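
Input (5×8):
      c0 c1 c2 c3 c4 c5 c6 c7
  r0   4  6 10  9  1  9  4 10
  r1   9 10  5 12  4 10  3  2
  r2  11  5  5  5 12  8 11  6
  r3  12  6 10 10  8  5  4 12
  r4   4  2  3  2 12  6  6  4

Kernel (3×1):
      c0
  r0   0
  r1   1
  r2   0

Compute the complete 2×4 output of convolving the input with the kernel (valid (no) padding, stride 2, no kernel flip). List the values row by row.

Output[0,0]: The receptive field on the input at this output position is [4 / 9 / 11]. Elementwise product with the kernel and sum: 9·1.

9 5 4 3
12 10 8 4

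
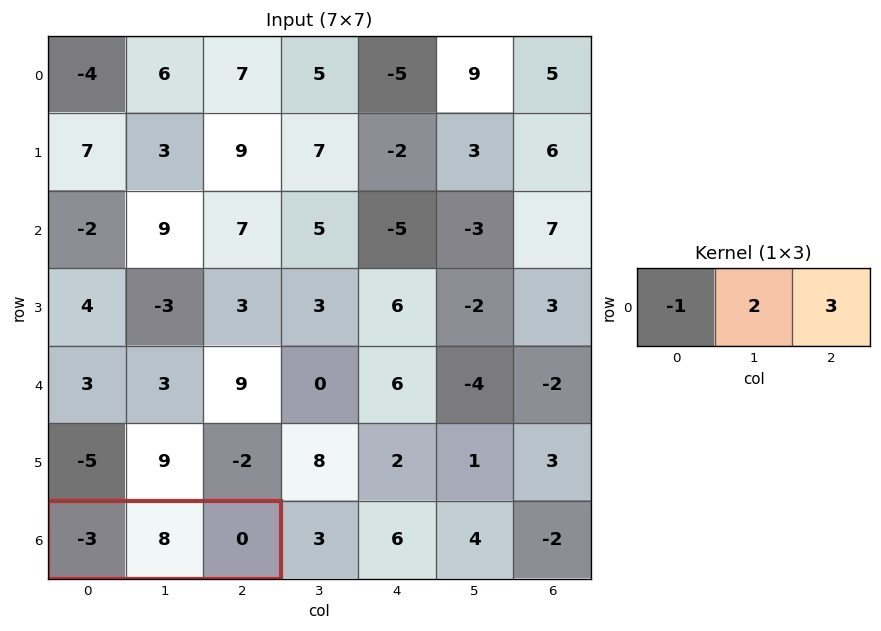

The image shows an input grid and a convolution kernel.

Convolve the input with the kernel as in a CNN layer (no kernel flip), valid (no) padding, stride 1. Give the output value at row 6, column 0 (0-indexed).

The receptive field on the input at this output position is [-3 8 0]. Elementwise product with the kernel and sum: -3·-1 + 8·2 + 0·3.

19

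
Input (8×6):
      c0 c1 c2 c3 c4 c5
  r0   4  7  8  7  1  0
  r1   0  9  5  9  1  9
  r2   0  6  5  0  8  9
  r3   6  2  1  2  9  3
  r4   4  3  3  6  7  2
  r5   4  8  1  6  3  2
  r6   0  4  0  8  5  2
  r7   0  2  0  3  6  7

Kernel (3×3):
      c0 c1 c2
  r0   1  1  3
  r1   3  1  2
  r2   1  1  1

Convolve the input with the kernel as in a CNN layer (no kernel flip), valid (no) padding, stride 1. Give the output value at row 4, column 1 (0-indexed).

The receptive field on the input at this output position is [3 3 6 / 8 1 6 / 4 0 8]. Elementwise product with the kernel and sum: 3·1 + 3·1 + 6·3 + 8·3 + 1·1 + 6·2 + 4·1 + 0·1 + 8·1.

73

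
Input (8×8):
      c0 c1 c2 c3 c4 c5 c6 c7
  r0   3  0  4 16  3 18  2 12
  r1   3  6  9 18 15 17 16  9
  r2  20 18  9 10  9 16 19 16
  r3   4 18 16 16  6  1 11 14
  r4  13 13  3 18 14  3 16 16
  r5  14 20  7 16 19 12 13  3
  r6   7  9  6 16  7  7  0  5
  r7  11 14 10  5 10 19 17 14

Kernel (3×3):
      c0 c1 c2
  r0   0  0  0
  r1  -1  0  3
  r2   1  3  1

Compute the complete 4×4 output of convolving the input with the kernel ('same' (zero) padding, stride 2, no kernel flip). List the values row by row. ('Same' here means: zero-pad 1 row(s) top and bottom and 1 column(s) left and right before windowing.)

Output[0,0]: The receptive field on the zero-padded input at this output position is [0 0 0 / 0 3 0 / 0 3 6]. Elementwise product with the kernel and sum: 0·-1 + 0·3 + 0·1 + 3·3 + 6·1.
Output[0,1]: The receptive field on the zero-padded input at this output position is [0 0 0 / 0 4 16 / 6 9 18]. Elementwise product with the kernel and sum: 0·-1 + 16·3 + 6·1 + 9·3 + 18·1.

15 99 118 92
84 94 73 80
101 98 76 99
74 88 59 92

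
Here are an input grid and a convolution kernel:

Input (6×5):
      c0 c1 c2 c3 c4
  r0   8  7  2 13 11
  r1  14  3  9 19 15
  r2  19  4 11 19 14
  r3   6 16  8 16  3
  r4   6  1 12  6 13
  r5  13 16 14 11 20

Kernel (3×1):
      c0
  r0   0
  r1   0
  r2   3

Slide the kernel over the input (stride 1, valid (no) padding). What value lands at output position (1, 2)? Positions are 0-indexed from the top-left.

The receptive field on the input at this output position is [9 / 11 / 8]. Elementwise product with the kernel and sum: 8·3.

24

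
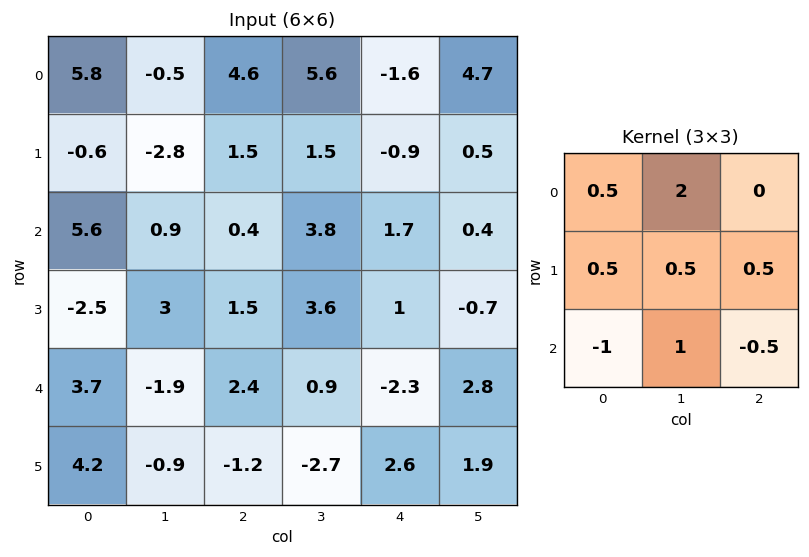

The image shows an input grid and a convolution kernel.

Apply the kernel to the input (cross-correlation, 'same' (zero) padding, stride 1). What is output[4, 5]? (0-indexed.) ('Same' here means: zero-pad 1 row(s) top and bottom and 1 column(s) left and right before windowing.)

-1.35

The receptive field on the zero-padded input at this output position is [1 -0.7 0 / -2.3 2.8 0 / 2.6 1.9 0]. Elementwise product with the kernel and sum: 1·0.5 + -0.7·2 + -2.3·0.5 + 2.8·0.5 + 0·0.5 + 2.6·-1 + 1.9·1 + 0·-0.5.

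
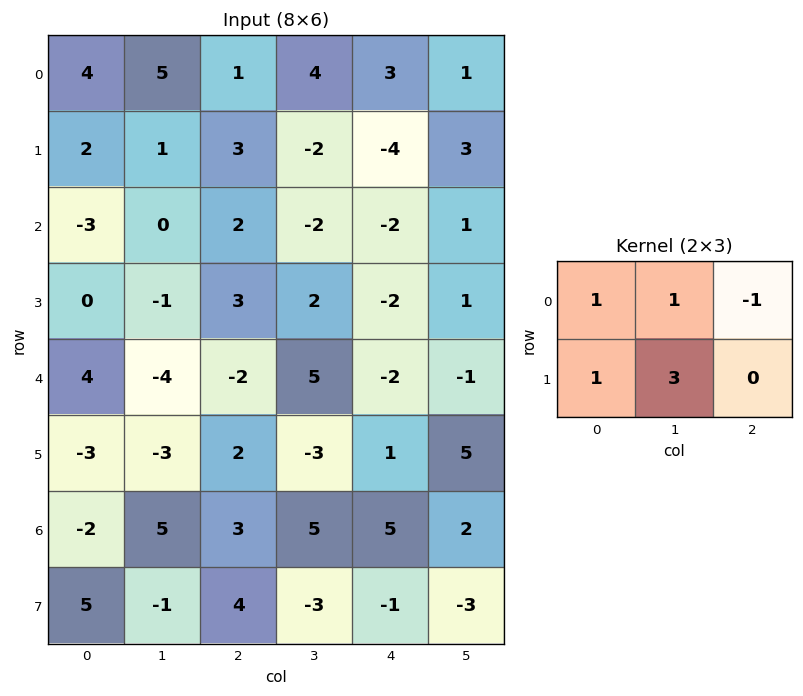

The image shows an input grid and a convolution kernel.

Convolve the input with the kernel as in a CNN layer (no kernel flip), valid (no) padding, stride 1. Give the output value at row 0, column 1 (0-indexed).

The receptive field on the input at this output position is [5 1 4 / 1 3 -2]. Elementwise product with the kernel and sum: 5·1 + 1·1 + 4·-1 + 1·1 + 3·3.

12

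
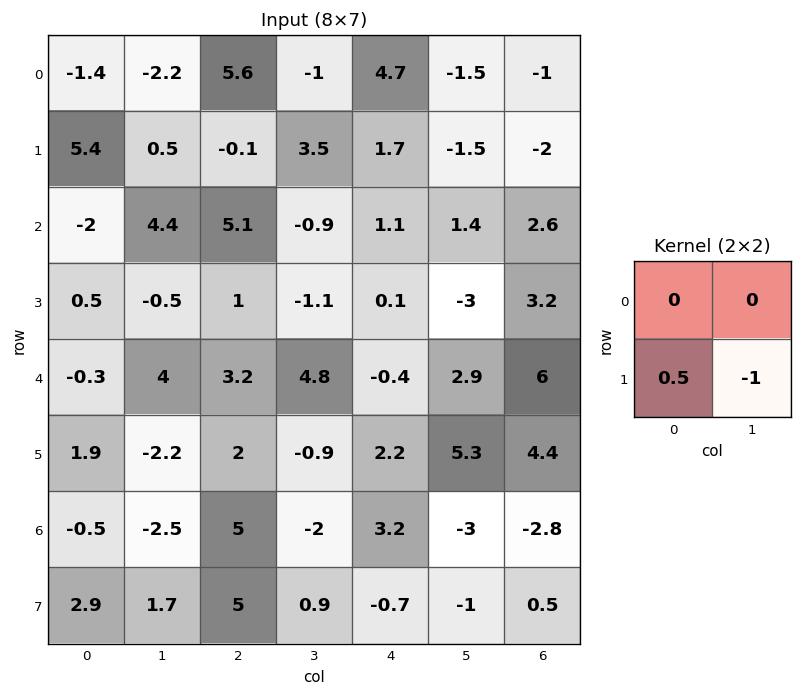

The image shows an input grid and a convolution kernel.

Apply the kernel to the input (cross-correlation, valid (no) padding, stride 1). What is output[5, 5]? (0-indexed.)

The receptive field on the input at this output position is [5.3 4.4 / -3 -2.8]. Elementwise product with the kernel and sum: -3·0.5 + -2.8·-1.

1.3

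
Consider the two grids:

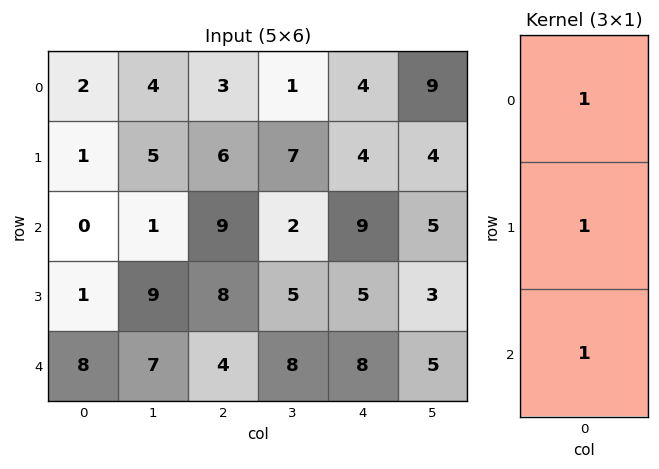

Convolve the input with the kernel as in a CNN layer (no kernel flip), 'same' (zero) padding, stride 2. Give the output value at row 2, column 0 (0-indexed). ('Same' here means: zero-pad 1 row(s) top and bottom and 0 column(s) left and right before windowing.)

The receptive field on the zero-padded input at this output position is [1 / 8 / 0]. Elementwise product with the kernel and sum: 1·1 + 8·1 + 0·1.

9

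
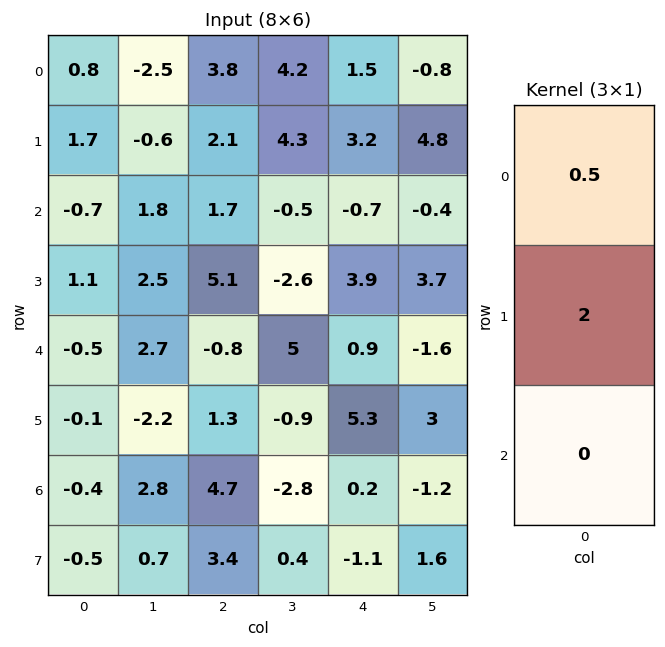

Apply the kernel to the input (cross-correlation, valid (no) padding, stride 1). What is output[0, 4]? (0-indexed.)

The receptive field on the input at this output position is [1.5 / 3.2 / -0.7]. Elementwise product with the kernel and sum: 1.5·0.5 + 3.2·2.

7.15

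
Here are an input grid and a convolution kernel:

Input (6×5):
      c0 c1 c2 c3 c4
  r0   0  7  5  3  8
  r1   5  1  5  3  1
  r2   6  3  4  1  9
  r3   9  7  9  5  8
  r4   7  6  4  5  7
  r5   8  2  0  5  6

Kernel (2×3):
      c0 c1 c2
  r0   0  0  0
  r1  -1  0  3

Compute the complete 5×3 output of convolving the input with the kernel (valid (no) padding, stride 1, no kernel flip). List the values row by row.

Output[0,0]: The receptive field on the input at this output position is [0 7 5 / 5 1 5]. Elementwise product with the kernel and sum: 5·-1 + 5·3.
Output[0,1]: The receptive field on the input at this output position is [7 5 3 / 1 5 3]. Elementwise product with the kernel and sum: 1·-1 + 3·3.

10 8 -2
6 0 23
18 8 15
5 9 17
-8 13 18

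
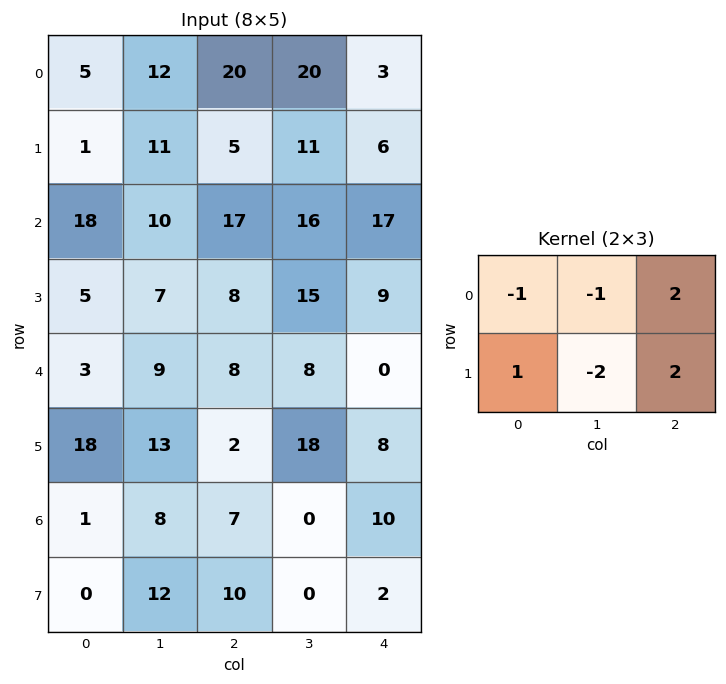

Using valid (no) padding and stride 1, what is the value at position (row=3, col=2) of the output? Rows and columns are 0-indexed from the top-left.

The receptive field on the input at this output position is [8 15 9 / 8 8 0]. Elementwise product with the kernel and sum: 8·-1 + 15·-1 + 9·2 + 8·1 + 8·-2 + 0·2.

-13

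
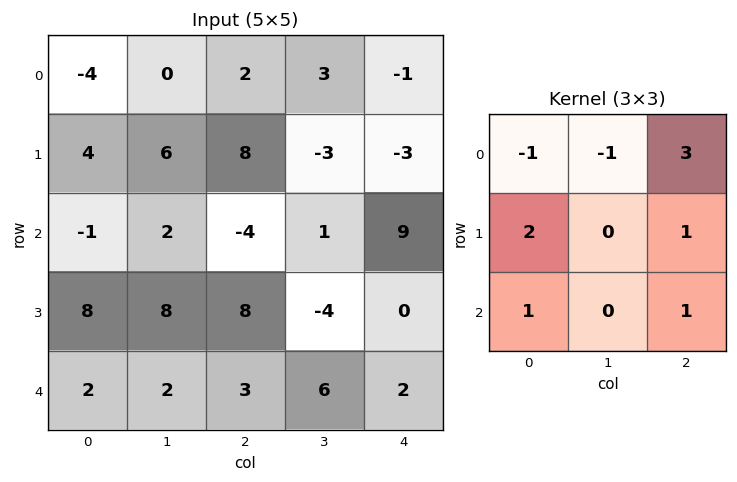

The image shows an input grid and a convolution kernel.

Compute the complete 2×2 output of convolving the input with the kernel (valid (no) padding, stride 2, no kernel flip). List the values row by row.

21 10
16 51

Output[0,0]: The receptive field on the input at this output position is [-4 0 2 / 4 6 8 / -1 2 -4]. Elementwise product with the kernel and sum: -4·-1 + 0·-1 + 2·3 + 4·2 + 8·1 + -1·1 + -4·1.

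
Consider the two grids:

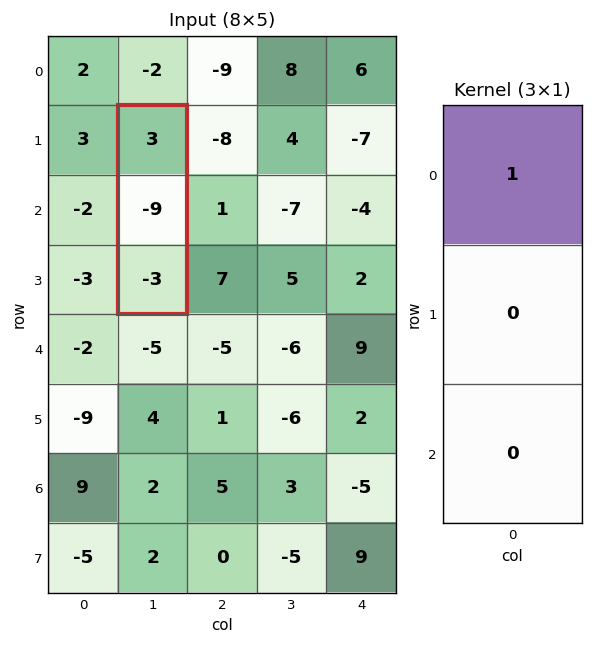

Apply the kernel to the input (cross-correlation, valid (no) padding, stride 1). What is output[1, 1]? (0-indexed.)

The receptive field on the input at this output position is [3 / -9 / -3]. Elementwise product with the kernel and sum: 3·1.

3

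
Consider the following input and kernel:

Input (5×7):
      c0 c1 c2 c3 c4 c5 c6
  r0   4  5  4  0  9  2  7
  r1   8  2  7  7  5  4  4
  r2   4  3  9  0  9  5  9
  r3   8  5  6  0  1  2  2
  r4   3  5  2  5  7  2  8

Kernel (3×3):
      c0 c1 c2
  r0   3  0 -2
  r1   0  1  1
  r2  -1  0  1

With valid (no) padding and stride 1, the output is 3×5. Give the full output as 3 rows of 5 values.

18 26 6 10 21
20 -4 15 29 22
4 15 15 -10 14

Output[0,0]: The receptive field on the input at this output position is [4 5 4 / 8 2 7 / 4 3 9]. Elementwise product with the kernel and sum: 4·3 + 4·-2 + 2·1 + 7·1 + 4·-1 + 9·1.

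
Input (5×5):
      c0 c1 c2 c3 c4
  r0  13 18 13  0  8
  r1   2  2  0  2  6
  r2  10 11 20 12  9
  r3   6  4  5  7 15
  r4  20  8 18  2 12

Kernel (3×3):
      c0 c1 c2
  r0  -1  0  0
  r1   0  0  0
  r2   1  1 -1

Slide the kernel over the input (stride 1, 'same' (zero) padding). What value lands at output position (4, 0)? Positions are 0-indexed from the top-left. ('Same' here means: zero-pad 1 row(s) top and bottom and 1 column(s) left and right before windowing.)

The receptive field on the zero-padded input at this output position is [0 6 4 / 0 20 8 / 0 0 0]. Elementwise product with the kernel and sum: 0·-1 + 0·1 + 0·1 + 0·-1.

0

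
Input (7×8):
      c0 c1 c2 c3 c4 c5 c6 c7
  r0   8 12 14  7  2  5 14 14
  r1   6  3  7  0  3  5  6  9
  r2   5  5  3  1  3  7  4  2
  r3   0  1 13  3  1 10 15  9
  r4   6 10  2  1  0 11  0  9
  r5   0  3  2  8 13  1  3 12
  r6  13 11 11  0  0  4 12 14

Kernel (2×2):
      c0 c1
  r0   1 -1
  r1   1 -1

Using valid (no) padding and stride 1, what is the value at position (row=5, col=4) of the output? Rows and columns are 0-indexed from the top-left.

The receptive field on the input at this output position is [13 1 / 0 4]. Elementwise product with the kernel and sum: 13·1 + 1·-1 + 0·1 + 4·-1.

8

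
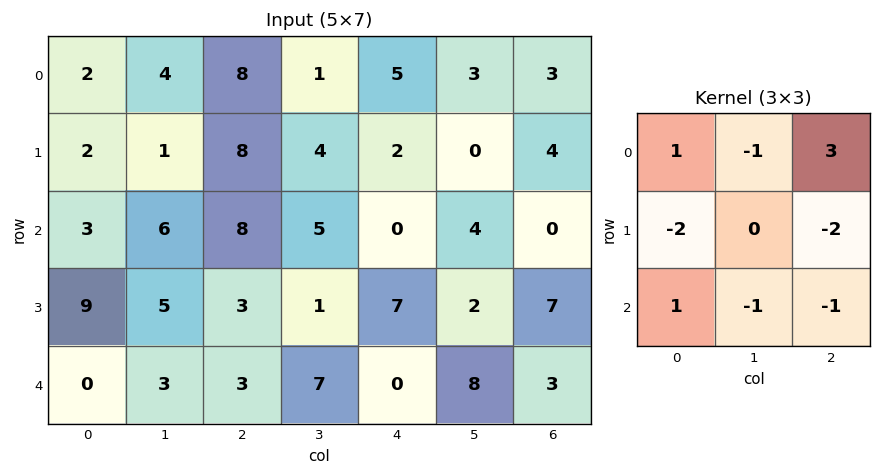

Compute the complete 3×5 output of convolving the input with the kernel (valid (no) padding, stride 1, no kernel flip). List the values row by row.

Output[0,0]: The receptive field on the input at this output position is [2 4 8 / 2 1 8 / 3 6 8]. Elementwise product with the kernel and sum: 2·1 + 4·-1 + 8·3 + 2·-2 + 8·-2 + 3·1 + 6·-1 + 8·-1.

-9 -18 5 -2 -5
4 -16 -11 -24 12
-9 -6 -21 10 -43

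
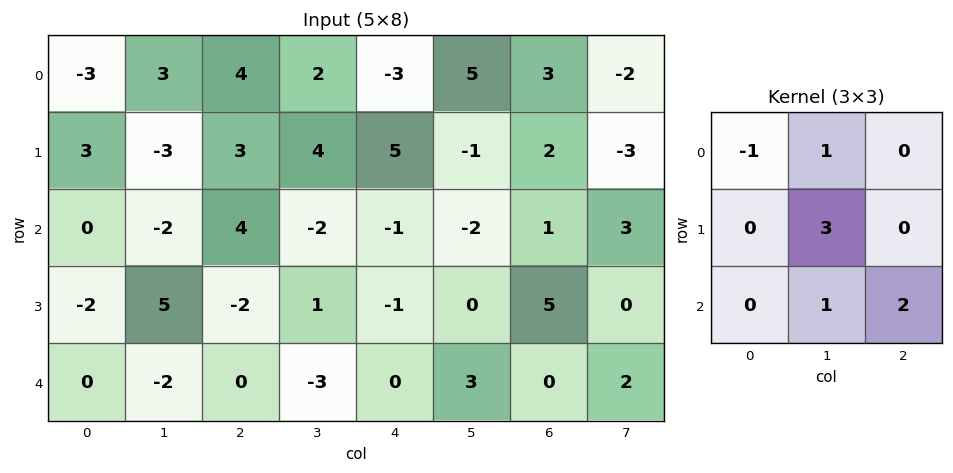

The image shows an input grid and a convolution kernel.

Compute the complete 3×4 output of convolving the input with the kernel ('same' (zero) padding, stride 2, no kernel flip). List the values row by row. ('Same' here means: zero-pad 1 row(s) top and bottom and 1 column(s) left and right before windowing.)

Output[0,0]: The receptive field on the zero-padded input at this output position is [0 0 0 / 0 -3 3 / 0 3 -3]. Elementwise product with the kernel and sum: 0·-1 + 0·1 + -3·3 + 3·1 + -3·2.
Output[0,1]: The receptive field on the zero-padded input at this output position is [0 0 0 / 3 4 2 / -3 3 4]. Elementwise product with the kernel and sum: 0·-1 + 0·1 + 4·3 + 3·1 + 4·2.

-12 23 -6 5
11 18 -3 11
-2 -7 -2 5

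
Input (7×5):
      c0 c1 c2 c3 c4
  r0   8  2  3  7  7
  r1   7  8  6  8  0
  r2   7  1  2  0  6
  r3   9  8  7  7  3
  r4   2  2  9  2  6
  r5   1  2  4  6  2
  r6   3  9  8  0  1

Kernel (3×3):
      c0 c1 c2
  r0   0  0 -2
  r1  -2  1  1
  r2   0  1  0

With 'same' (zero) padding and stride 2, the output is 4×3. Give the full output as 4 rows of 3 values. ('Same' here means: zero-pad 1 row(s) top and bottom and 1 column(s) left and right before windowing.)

Output[0,0]: The receptive field on the zero-padded input at this output position is [0 0 0 / 0 8 2 / 0 7 8]. Elementwise product with the kernel and sum: 0·-2 + 0·-2 + 8·1 + 2·1 + 7·1.

17 12 -7
1 -9 9
-11 -3 4
8 -22 1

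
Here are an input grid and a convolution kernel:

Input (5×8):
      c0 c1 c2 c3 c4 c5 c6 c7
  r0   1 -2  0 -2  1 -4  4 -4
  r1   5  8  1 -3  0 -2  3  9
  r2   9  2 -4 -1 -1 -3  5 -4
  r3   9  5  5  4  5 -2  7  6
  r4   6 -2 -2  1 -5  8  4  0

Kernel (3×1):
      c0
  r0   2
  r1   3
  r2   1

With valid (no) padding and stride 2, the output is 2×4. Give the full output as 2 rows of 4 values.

Output[0,0]: The receptive field on the input at this output position is [1 / 5 / 9]. Elementwise product with the kernel and sum: 1·2 + 5·3 + 9·1.

26 -1 1 22
51 5 8 35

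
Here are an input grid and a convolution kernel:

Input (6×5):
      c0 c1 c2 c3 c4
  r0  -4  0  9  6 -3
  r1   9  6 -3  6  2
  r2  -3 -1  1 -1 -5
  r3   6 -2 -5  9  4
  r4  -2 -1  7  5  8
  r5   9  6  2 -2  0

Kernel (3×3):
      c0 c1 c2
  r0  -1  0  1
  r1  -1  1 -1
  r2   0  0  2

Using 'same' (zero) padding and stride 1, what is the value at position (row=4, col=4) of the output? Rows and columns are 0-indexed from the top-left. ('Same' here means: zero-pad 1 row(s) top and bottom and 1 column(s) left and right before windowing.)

The receptive field on the zero-padded input at this output position is [9 4 0 / 5 8 0 / -2 0 0]. Elementwise product with the kernel and sum: 9·-1 + 0·1 + 5·-1 + 8·1 + 0·-1 + 0·2.

-6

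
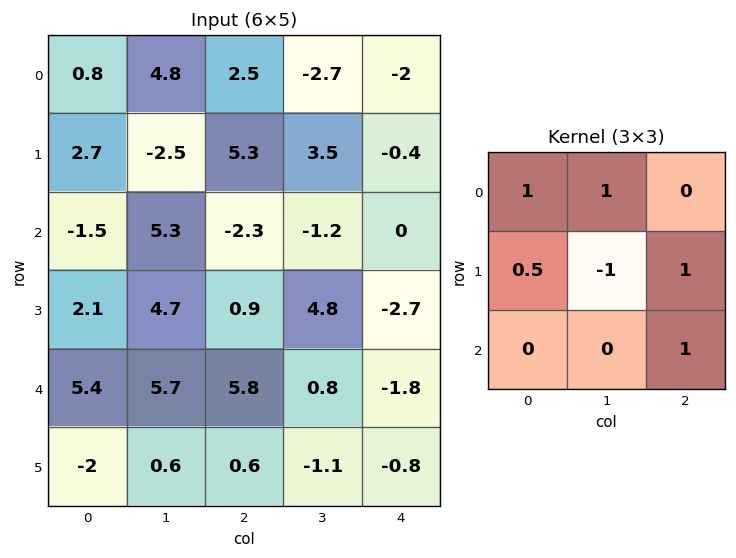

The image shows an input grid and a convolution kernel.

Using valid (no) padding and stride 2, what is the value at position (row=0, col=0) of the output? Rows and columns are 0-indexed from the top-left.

12.45

The receptive field on the input at this output position is [0.8 4.8 2.5 / 2.7 -2.5 5.3 / -1.5 5.3 -2.3]. Elementwise product with the kernel and sum: 0.8·1 + 4.8·1 + 2.7·0.5 + -2.5·-1 + 5.3·1 + -2.3·1.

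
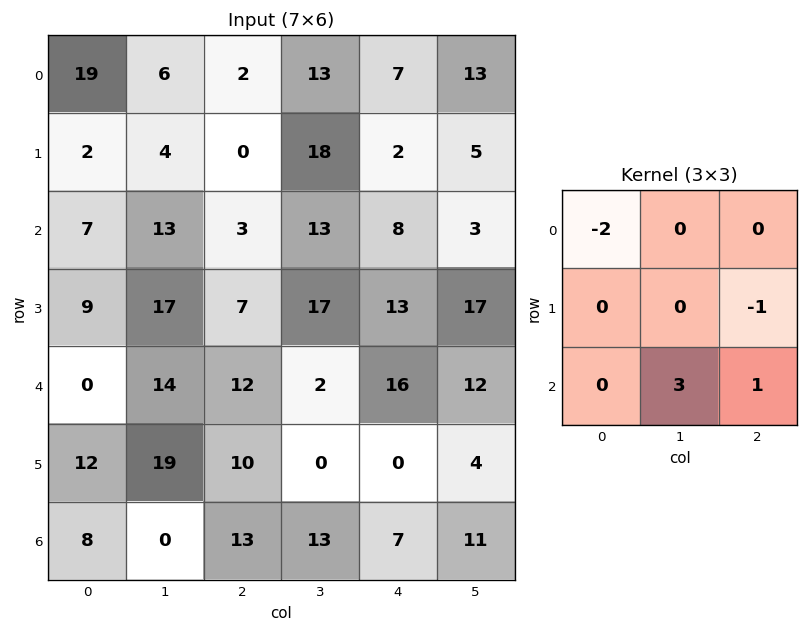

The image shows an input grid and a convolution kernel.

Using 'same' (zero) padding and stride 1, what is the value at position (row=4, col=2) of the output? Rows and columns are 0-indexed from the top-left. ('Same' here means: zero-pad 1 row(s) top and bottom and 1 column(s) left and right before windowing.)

-6

The receptive field on the zero-padded input at this output position is [17 7 17 / 14 12 2 / 19 10 0]. Elementwise product with the kernel and sum: 17·-2 + 2·-1 + 10·3 + 0·1.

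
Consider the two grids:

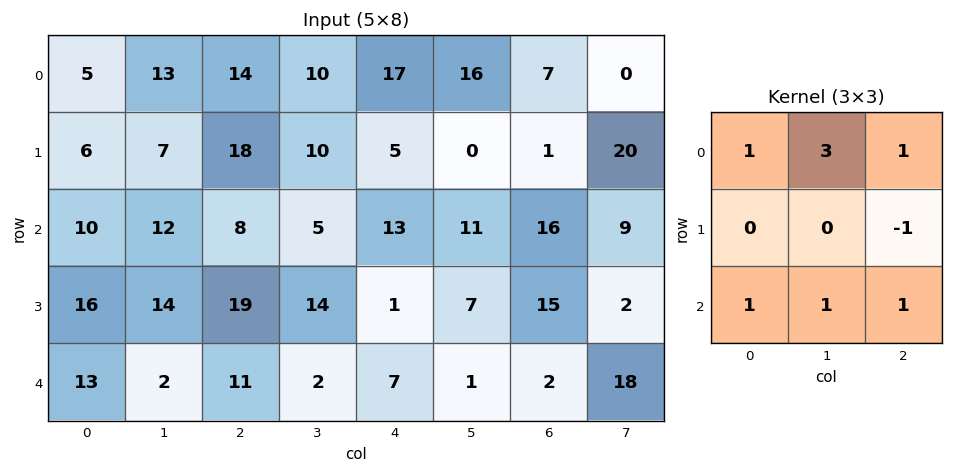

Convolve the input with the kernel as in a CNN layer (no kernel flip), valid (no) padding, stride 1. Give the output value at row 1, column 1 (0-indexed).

113

The receptive field on the input at this output position is [7 18 10 / 12 8 5 / 14 19 14]. Elementwise product with the kernel and sum: 7·1 + 18·3 + 10·1 + 5·-1 + 14·1 + 19·1 + 14·1.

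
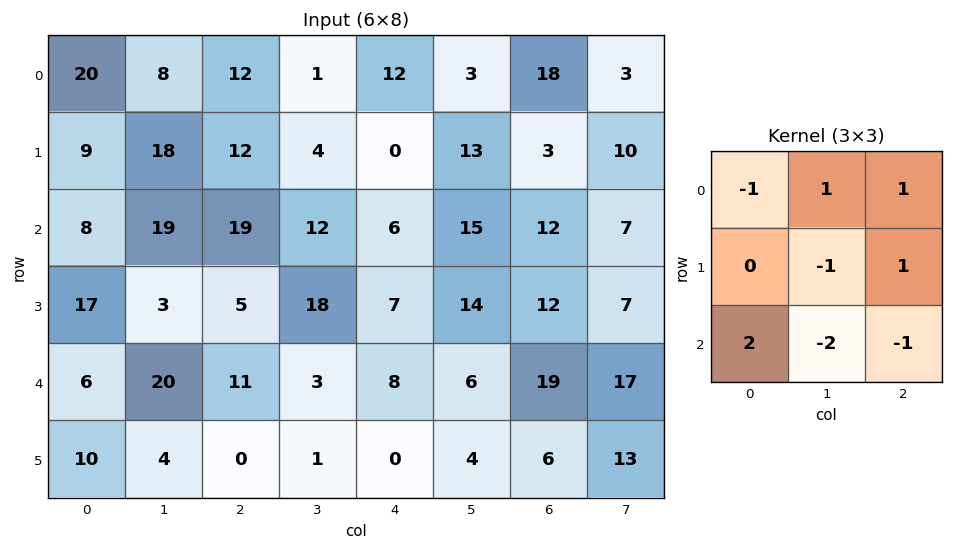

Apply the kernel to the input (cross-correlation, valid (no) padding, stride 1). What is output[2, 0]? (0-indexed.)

The receptive field on the input at this output position is [8 19 19 / 17 3 5 / 6 20 11]. Elementwise product with the kernel and sum: 8·-1 + 19·1 + 19·1 + 3·-1 + 5·1 + 6·2 + 20·-2 + 11·-1.

-7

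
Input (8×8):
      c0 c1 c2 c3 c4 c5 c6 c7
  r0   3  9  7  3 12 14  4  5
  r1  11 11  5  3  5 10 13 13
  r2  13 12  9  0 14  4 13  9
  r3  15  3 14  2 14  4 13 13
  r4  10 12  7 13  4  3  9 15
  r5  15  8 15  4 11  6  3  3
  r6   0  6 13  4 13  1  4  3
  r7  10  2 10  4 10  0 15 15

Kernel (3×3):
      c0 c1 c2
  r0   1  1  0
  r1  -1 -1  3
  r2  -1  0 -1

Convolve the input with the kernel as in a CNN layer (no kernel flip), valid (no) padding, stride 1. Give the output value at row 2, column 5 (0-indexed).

21

The receptive field on the input at this output position is [4 13 9 / 4 13 13 / 3 9 15]. Elementwise product with the kernel and sum: 4·1 + 13·1 + 4·-1 + 13·-1 + 13·3 + 3·-1 + 15·-1.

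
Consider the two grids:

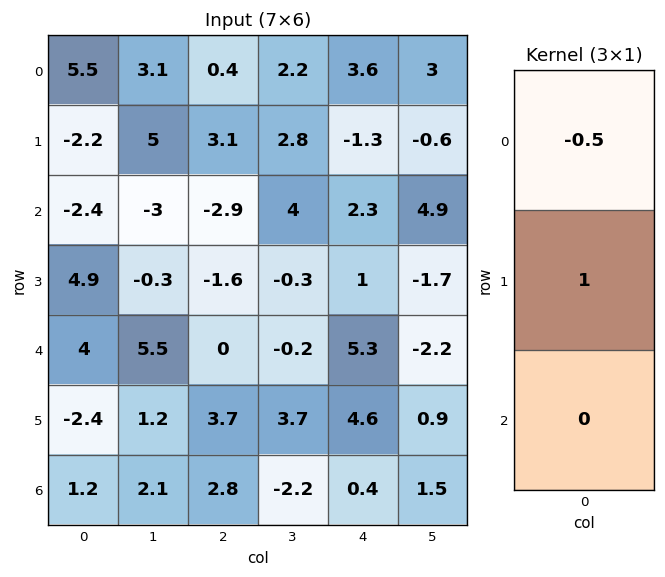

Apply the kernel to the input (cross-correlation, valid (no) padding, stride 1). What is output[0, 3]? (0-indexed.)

The receptive field on the input at this output position is [2.2 / 2.8 / 4]. Elementwise product with the kernel and sum: 2.2·-0.5 + 2.8·1.

1.7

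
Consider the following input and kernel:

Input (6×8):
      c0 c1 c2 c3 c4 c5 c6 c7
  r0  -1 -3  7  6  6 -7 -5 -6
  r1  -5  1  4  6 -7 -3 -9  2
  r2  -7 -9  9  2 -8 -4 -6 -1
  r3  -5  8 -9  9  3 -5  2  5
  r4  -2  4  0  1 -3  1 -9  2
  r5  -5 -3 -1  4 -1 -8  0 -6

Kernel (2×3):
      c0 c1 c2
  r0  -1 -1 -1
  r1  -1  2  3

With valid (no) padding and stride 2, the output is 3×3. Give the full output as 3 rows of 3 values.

16 -32 -20
1 33 11
-6 8 -4

Output[0,0]: The receptive field on the input at this output position is [-1 -3 7 / -5 1 4]. Elementwise product with the kernel and sum: -1·-1 + -3·-1 + 7·-1 + -5·-1 + 1·2 + 4·3.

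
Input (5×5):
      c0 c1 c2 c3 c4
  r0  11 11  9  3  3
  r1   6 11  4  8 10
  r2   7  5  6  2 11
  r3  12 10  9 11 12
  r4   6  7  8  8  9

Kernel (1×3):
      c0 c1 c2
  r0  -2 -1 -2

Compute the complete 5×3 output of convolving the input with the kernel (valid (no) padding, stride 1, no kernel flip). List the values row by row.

-51 -37 -27
-31 -42 -36
-31 -20 -36
-52 -51 -53
-35 -38 -42

Output[0,0]: The receptive field on the input at this output position is [11 11 9]. Elementwise product with the kernel and sum: 11·-2 + 11·-1 + 9·-2.
Output[0,1]: The receptive field on the input at this output position is [11 9 3]. Elementwise product with the kernel and sum: 11·-2 + 9·-1 + 3·-2.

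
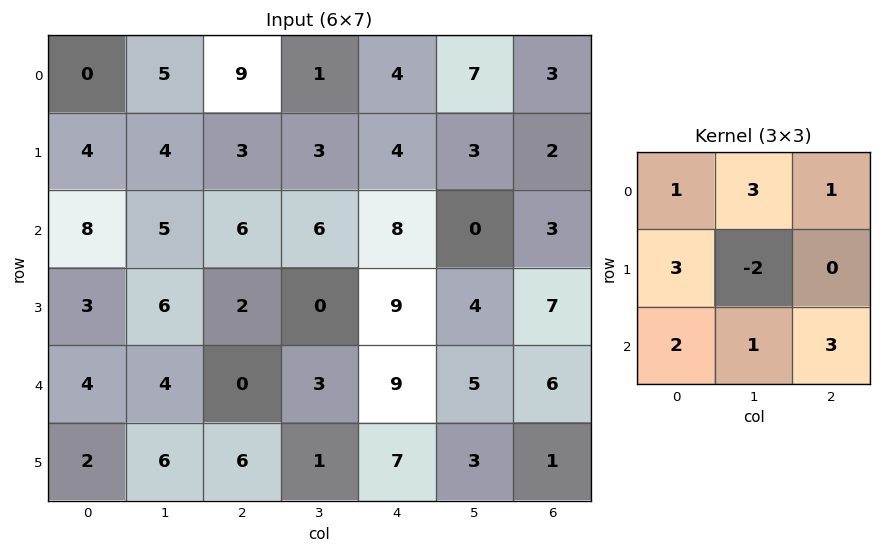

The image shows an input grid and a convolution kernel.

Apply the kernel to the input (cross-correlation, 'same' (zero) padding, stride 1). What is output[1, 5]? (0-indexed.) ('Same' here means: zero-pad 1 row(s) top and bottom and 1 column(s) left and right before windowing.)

The receptive field on the zero-padded input at this output position is [4 7 3 / 4 3 2 / 8 0 3]. Elementwise product with the kernel and sum: 4·1 + 7·3 + 3·1 + 4·3 + 3·-2 + 8·2 + 0·1 + 3·3.

59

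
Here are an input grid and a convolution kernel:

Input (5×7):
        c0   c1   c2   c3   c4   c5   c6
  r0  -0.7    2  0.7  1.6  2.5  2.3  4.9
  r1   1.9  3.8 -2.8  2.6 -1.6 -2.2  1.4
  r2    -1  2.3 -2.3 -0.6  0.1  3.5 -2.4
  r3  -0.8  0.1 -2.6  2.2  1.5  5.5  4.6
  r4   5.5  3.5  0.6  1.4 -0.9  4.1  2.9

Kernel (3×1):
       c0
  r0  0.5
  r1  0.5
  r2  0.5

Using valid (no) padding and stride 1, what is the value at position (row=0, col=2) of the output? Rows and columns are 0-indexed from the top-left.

-2.2

The receptive field on the input at this output position is [0.7 / -2.8 / -2.3]. Elementwise product with the kernel and sum: 0.7·0.5 + -2.8·0.5 + -2.3·0.5.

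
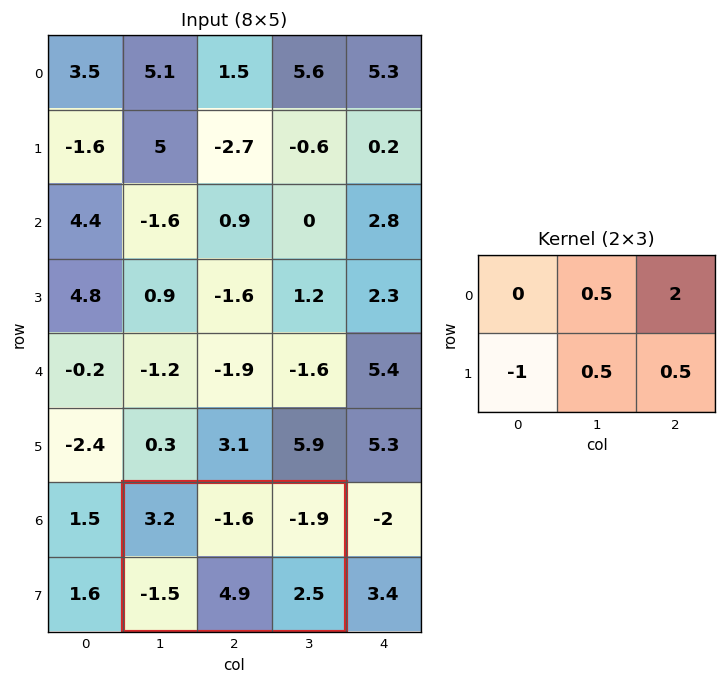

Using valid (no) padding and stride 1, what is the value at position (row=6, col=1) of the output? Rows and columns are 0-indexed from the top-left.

The receptive field on the input at this output position is [3.2 -1.6 -1.9 / -1.5 4.9 2.5]. Elementwise product with the kernel and sum: -1.6·0.5 + -1.9·2 + -1.5·-1 + 4.9·0.5 + 2.5·0.5.

0.6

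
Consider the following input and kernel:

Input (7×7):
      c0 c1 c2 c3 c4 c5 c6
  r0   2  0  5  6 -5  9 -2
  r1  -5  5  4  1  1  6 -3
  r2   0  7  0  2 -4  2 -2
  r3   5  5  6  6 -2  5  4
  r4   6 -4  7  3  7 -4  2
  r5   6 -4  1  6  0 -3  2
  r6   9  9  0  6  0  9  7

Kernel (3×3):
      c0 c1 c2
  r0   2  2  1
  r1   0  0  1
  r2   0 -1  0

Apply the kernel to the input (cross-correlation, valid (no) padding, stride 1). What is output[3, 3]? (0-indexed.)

9

The receptive field on the input at this output position is [6 -2 5 / 3 7 -4 / 6 0 -3]. Elementwise product with the kernel and sum: 6·2 + -2·2 + 5·1 + -4·1 + 0·-1.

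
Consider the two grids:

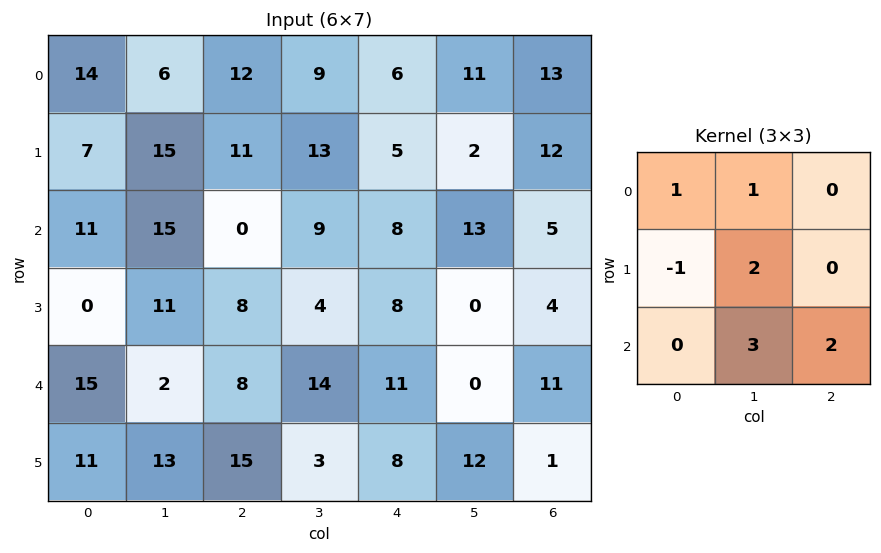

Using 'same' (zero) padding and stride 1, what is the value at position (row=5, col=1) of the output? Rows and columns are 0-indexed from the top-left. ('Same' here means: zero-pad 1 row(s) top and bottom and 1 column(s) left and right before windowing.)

The receptive field on the zero-padded input at this output position is [15 2 8 / 11 13 15 / 0 0 0]. Elementwise product with the kernel and sum: 15·1 + 2·1 + 11·-1 + 13·2 + 0·3 + 0·2.

32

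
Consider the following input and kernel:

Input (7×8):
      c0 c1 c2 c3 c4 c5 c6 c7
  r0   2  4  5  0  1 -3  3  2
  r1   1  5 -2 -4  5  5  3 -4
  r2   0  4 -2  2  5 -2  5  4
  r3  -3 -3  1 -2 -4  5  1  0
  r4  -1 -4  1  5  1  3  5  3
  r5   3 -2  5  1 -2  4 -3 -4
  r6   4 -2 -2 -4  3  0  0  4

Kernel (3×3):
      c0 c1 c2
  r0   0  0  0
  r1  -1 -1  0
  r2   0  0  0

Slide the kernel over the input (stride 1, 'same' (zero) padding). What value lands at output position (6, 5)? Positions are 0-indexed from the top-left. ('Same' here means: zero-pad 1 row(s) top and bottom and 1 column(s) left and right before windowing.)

-3

The receptive field on the zero-padded input at this output position is [-2 4 -3 / 3 0 0 / 0 0 0]. Elementwise product with the kernel and sum: 3·-1 + 0·-1.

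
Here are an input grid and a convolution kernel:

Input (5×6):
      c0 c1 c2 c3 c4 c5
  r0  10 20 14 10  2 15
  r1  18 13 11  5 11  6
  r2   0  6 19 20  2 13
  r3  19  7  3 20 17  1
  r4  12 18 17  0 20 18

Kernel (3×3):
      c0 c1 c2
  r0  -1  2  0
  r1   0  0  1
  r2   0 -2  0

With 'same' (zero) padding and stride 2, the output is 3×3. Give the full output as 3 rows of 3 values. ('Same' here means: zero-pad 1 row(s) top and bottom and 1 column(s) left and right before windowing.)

-16 -12 -7
4 23 -4
56 -1 32

Output[0,0]: The receptive field on the zero-padded input at this output position is [0 0 0 / 0 10 20 / 0 18 13]. Elementwise product with the kernel and sum: 0·-1 + 0·2 + 20·1 + 18·-2.
Output[0,1]: The receptive field on the zero-padded input at this output position is [0 0 0 / 20 14 10 / 13 11 5]. Elementwise product with the kernel and sum: 0·-1 + 0·2 + 10·1 + 11·-2.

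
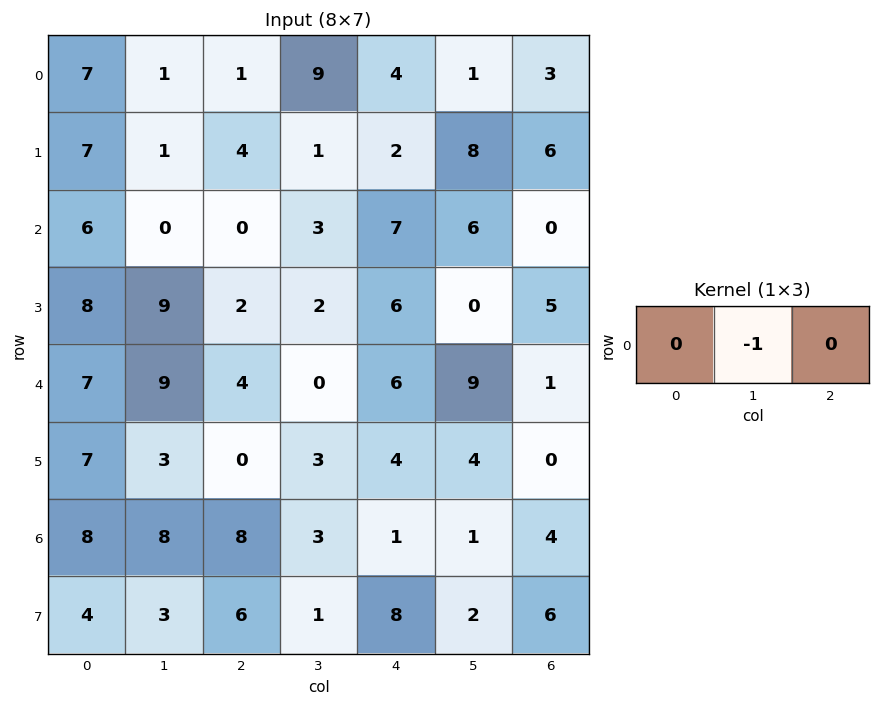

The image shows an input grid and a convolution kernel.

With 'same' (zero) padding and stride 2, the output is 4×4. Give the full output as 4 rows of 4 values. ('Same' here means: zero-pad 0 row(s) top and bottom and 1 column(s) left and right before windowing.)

-7 -1 -4 -3
-6 0 -7 0
-7 -4 -6 -1
-8 -8 -1 -4

Output[0,0]: The receptive field on the zero-padded input at this output position is [0 7 1]. Elementwise product with the kernel and sum: 7·-1.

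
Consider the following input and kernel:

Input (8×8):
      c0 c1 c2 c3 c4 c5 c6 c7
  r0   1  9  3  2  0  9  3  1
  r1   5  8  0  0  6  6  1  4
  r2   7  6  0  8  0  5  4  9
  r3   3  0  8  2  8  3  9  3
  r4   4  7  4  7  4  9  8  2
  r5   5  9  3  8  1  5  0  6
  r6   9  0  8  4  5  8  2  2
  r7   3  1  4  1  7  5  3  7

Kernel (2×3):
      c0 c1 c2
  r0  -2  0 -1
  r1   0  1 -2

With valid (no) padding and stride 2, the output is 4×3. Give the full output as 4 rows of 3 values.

3 -18 1
-30 -14 -19
-9 -6 -11
-33 -34 -13

Output[0,0]: The receptive field on the input at this output position is [1 9 3 / 5 8 0]. Elementwise product with the kernel and sum: 1·-2 + 3·-1 + 8·1 + 0·-2.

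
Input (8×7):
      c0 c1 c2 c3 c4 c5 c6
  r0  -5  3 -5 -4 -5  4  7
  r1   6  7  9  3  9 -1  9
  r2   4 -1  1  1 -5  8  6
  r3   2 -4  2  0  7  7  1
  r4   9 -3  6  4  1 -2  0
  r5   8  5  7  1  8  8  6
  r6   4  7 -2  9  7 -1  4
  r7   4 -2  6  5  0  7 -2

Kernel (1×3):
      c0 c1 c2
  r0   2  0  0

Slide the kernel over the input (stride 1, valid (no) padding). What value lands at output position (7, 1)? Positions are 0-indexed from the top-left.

-4

The receptive field on the input at this output position is [-2 6 5]. Elementwise product with the kernel and sum: -2·2.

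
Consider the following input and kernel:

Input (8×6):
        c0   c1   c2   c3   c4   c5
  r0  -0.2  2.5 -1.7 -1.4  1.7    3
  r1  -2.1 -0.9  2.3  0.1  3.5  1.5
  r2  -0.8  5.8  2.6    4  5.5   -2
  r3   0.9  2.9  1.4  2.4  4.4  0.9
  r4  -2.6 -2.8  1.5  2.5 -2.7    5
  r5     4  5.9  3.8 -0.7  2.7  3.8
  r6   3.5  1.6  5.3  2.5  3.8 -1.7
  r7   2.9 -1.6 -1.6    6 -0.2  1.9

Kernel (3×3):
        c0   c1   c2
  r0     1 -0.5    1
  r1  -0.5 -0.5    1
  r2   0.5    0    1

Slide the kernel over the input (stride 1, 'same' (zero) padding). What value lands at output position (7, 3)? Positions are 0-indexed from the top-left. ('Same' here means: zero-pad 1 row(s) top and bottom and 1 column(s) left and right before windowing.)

5.45

The receptive field on the zero-padded input at this output position is [5.3 2.5 3.8 / -1.6 6 -0.2 / 0 0 0]. Elementwise product with the kernel and sum: 5.3·1 + 2.5·-0.5 + 3.8·1 + -1.6·-0.5 + 6·-0.5 + -0.2·1 + 0·0.5 + 0·1.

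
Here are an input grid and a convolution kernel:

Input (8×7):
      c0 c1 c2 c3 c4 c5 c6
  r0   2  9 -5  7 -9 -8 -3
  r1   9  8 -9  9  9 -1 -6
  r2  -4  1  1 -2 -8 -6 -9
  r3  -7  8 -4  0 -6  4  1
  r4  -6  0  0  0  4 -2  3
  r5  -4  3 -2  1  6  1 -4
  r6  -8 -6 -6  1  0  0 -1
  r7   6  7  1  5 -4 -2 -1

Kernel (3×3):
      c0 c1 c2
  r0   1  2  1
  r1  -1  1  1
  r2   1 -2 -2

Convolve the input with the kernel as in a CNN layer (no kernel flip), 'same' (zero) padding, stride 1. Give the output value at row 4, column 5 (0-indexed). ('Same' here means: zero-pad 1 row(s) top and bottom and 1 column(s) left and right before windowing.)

12

The receptive field on the zero-padded input at this output position is [-6 4 1 / 4 -2 3 / 6 1 -4]. Elementwise product with the kernel and sum: -6·1 + 4·2 + 1·1 + 4·-1 + -2·1 + 3·1 + 6·1 + 1·-2 + -4·-2.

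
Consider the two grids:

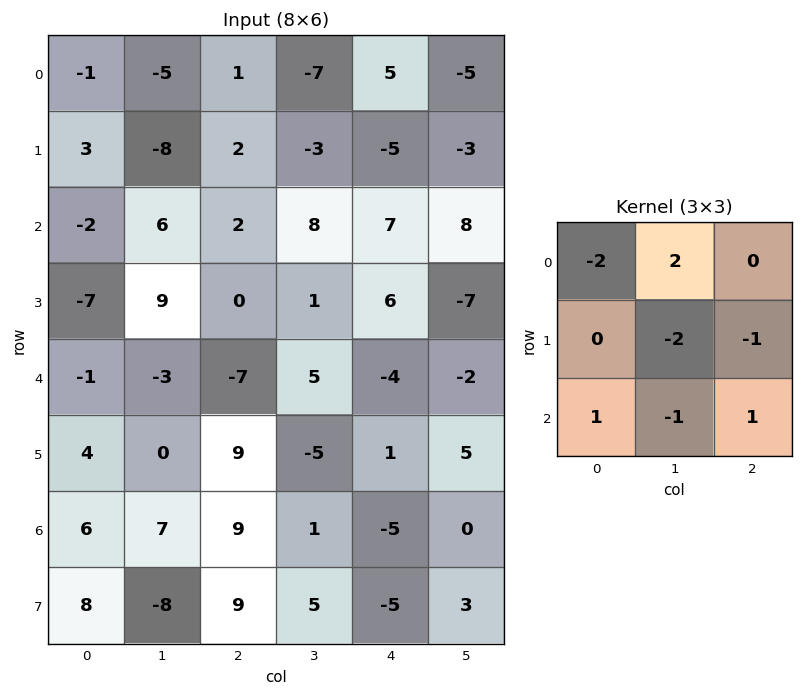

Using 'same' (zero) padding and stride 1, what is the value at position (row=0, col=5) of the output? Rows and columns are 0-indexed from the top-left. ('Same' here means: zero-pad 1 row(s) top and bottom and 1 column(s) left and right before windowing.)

The receptive field on the zero-padded input at this output position is [0 0 0 / 5 -5 0 / -5 -3 0]. Elementwise product with the kernel and sum: 0·-2 + 0·2 + -5·-2 + 0·-1 + -5·1 + -3·-1 + 0·1.

8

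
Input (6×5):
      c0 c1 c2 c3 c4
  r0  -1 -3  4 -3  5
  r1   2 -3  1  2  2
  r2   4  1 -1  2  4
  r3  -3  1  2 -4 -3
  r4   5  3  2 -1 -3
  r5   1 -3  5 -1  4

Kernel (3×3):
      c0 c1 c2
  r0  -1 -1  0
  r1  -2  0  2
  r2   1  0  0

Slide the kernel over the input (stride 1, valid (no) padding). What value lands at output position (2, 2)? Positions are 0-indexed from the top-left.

-9

The receptive field on the input at this output position is [-1 2 4 / 2 -4 -3 / 2 -1 -3]. Elementwise product with the kernel and sum: -1·-1 + 2·-1 + 2·-2 + -3·2 + 2·1.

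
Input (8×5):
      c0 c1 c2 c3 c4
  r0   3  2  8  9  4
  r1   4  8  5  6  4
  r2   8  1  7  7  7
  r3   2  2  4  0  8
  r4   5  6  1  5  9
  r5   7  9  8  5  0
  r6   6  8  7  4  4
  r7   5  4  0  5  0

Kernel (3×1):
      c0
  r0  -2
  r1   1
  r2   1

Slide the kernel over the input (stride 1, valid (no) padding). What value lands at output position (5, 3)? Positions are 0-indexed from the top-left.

-1

The receptive field on the input at this output position is [5 / 4 / 5]. Elementwise product with the kernel and sum: 5·-2 + 4·1 + 5·1.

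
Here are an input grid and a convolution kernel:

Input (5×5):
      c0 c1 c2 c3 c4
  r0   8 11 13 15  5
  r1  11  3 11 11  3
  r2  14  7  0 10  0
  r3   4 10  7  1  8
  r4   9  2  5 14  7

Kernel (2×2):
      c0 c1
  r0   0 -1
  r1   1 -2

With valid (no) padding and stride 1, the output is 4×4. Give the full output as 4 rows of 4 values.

Output[0,0]: The receptive field on the input at this output position is [8 11 / 11 3]. Elementwise product with the kernel and sum: 11·-1 + 11·1 + 3·-2.
Output[0,1]: The receptive field on the input at this output position is [11 13 / 3 11]. Elementwise product with the kernel and sum: 13·-1 + 3·1 + 11·-2.

-6 -32 -26 0
-3 -4 -31 7
-23 -4 -5 -15
-5 -15 -24 -8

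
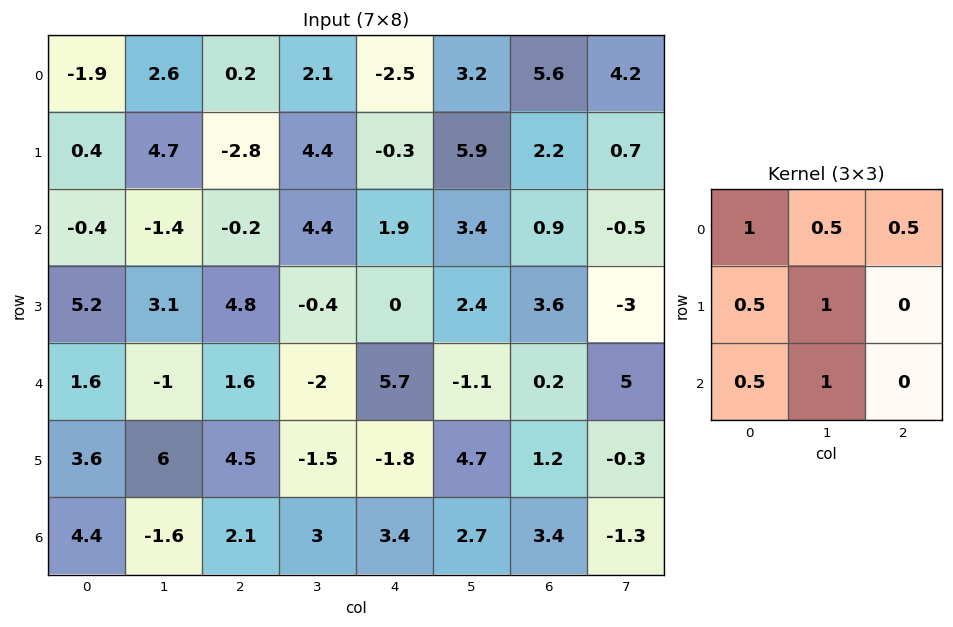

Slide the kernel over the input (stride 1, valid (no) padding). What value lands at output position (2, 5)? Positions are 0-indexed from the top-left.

The receptive field on the input at this output position is [3.4 0.9 -0.5 / 2.4 3.6 -3 / -1.1 0.2 5]. Elementwise product with the kernel and sum: 3.4·1 + 0.9·0.5 + -0.5·0.5 + 2.4·0.5 + 3.6·1 + -1.1·0.5 + 0.2·1.

8.05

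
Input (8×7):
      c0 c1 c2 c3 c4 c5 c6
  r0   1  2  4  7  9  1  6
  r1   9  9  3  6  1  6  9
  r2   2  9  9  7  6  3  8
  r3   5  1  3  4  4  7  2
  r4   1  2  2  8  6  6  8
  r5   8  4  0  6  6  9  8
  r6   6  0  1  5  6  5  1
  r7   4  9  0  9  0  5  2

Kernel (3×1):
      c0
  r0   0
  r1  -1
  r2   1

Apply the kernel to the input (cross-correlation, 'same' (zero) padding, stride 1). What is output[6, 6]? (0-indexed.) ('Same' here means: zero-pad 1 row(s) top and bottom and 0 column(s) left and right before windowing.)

1

The receptive field on the zero-padded input at this output position is [8 / 1 / 2]. Elementwise product with the kernel and sum: 1·-1 + 2·1.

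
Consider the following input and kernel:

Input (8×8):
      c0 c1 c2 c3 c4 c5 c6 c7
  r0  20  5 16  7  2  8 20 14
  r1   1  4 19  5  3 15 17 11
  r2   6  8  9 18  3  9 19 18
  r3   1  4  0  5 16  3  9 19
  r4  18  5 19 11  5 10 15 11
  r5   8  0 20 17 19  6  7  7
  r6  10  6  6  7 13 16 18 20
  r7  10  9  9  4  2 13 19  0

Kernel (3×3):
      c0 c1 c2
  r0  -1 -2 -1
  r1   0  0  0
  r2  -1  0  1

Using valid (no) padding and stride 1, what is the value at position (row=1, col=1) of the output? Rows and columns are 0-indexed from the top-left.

The receptive field on the input at this output position is [4 19 5 / 8 9 18 / 4 0 5]. Elementwise product with the kernel and sum: 4·-1 + 19·-2 + 5·-1 + 4·-1 + 5·1.

-46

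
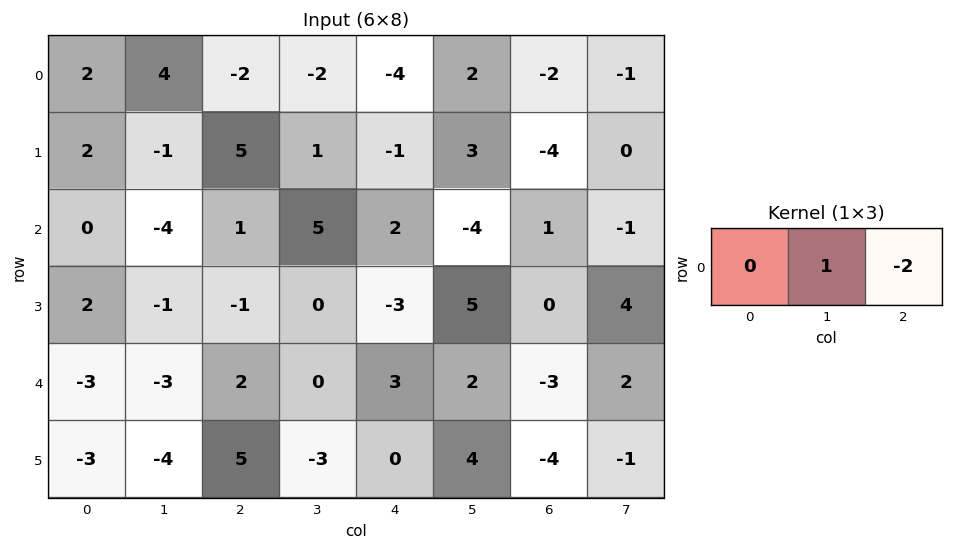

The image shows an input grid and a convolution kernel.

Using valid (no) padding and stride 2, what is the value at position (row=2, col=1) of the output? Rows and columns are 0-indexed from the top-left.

-6

The receptive field on the input at this output position is [2 0 3]. Elementwise product with the kernel and sum: 0·1 + 3·-2.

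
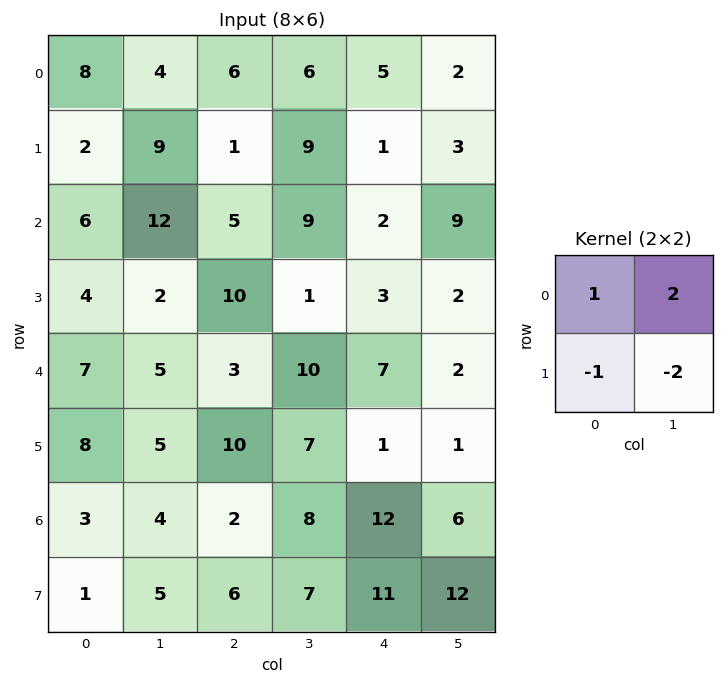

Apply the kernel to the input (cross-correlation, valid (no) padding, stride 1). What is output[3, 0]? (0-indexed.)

-9

The receptive field on the input at this output position is [4 2 / 7 5]. Elementwise product with the kernel and sum: 4·1 + 2·2 + 7·-1 + 5·-2.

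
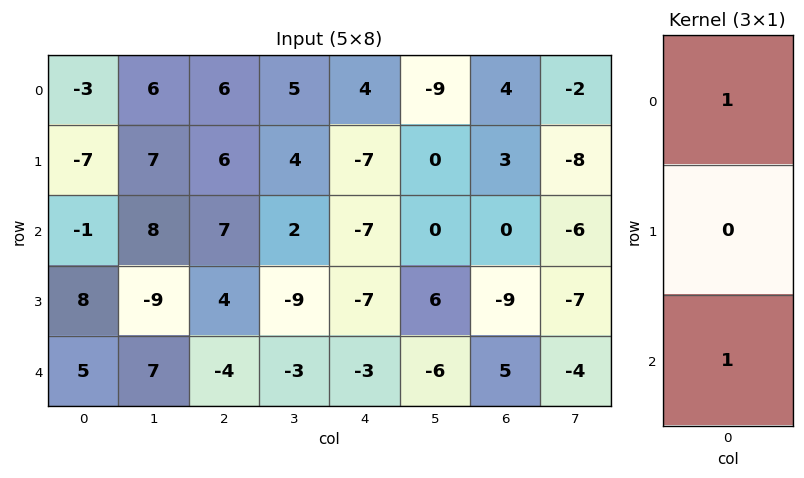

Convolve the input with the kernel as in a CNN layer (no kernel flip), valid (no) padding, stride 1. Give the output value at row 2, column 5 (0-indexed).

The receptive field on the input at this output position is [0 / 6 / -6]. Elementwise product with the kernel and sum: 0·1 + -6·1.

-6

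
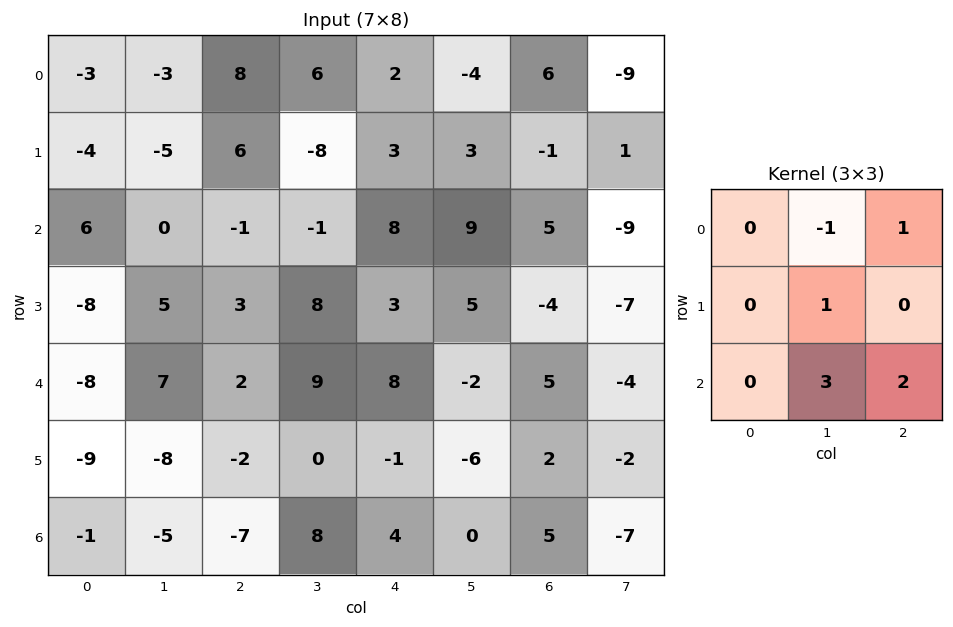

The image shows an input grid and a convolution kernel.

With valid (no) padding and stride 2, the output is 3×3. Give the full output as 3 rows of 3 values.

Output[0,0]: The receptive field on the input at this output position is [-3 -3 8 / -4 -5 6 / 6 0 -1]. Elementwise product with the kernel and sum: -3·-1 + 8·1 + -5·1 + 0·3 + -1·2.

4 1 50
29 60 5
-42 31 11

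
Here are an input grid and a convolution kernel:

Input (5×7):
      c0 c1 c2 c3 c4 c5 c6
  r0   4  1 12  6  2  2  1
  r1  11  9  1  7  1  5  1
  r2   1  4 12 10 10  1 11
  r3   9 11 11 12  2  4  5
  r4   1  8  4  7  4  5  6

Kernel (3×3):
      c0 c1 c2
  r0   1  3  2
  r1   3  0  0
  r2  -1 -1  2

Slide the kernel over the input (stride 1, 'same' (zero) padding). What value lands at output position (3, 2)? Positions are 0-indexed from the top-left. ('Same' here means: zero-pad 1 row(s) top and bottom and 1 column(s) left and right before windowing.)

95

The receptive field on the zero-padded input at this output position is [4 12 10 / 11 11 12 / 8 4 7]. Elementwise product with the kernel and sum: 4·1 + 12·3 + 10·2 + 11·3 + 8·-1 + 4·-1 + 7·2.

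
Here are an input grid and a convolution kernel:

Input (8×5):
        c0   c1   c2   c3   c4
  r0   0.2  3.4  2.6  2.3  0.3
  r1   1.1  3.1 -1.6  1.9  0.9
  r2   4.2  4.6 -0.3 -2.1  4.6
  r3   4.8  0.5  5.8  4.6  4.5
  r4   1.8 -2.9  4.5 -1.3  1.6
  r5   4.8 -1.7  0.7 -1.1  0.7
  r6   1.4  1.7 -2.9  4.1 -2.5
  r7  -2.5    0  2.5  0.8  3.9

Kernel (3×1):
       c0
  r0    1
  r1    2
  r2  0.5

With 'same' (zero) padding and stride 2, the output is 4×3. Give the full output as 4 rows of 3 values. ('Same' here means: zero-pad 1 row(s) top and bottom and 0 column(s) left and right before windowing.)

Output[0,0]: The receptive field on the zero-padded input at this output position is [0 / 0.2 / 1.1]. Elementwise product with the kernel and sum: 0·1 + 0.2·2 + 1.1·0.5.
Output[0,1]: The receptive field on the zero-padded input at this output position is [0 / 2.6 / -1.6]. Elementwise product with the kernel and sum: 0·1 + 2.6·2 + -1.6·0.5.

0.95 4.4 1.05
11.9 0.7 12.35
10.8 15.15 8.05
6.35 -3.85 -2.35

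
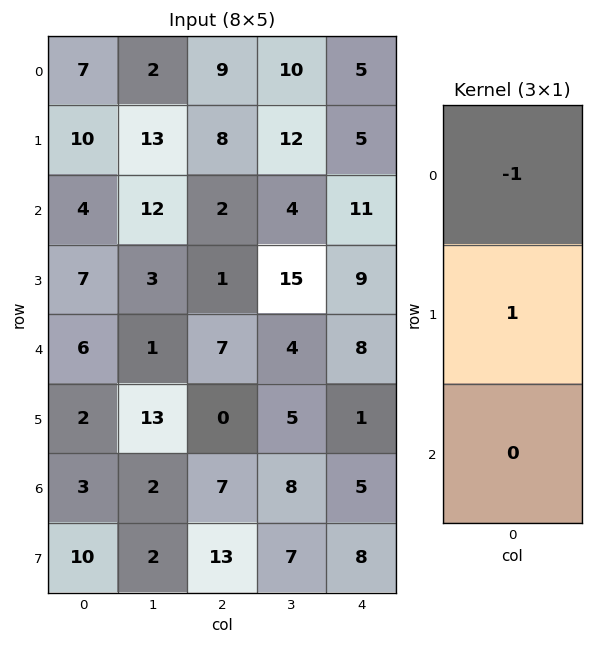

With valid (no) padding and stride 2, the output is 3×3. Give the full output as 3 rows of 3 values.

3 -1 0
3 -1 -2
-4 -7 -7

Output[0,0]: The receptive field on the input at this output position is [7 / 10 / 4]. Elementwise product with the kernel and sum: 7·-1 + 10·1.
Output[0,1]: The receptive field on the input at this output position is [9 / 8 / 2]. Elementwise product with the kernel and sum: 9·-1 + 8·1.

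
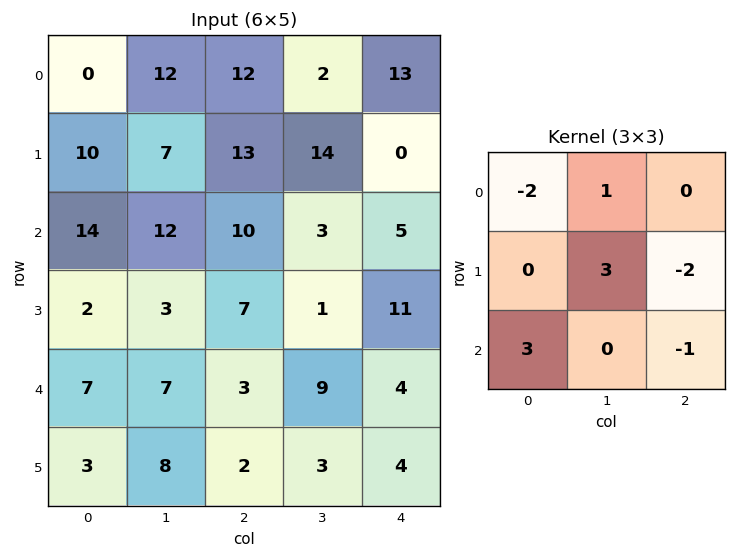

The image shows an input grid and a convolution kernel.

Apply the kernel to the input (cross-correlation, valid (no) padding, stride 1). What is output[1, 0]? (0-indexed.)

2

The receptive field on the input at this output position is [10 7 13 / 14 12 10 / 2 3 7]. Elementwise product with the kernel and sum: 10·-2 + 7·1 + 12·3 + 10·-2 + 2·3 + 7·-1.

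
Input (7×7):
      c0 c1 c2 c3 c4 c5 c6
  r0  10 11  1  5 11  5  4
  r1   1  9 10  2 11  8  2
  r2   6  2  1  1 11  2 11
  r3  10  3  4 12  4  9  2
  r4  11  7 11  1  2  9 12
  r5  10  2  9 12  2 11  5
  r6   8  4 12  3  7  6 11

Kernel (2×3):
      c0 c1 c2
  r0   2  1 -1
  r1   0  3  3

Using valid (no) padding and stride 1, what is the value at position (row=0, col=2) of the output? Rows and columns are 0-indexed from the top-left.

The receptive field on the input at this output position is [1 5 11 / 10 2 11]. Elementwise product with the kernel and sum: 1·2 + 5·1 + 11·-1 + 2·3 + 11·3.

35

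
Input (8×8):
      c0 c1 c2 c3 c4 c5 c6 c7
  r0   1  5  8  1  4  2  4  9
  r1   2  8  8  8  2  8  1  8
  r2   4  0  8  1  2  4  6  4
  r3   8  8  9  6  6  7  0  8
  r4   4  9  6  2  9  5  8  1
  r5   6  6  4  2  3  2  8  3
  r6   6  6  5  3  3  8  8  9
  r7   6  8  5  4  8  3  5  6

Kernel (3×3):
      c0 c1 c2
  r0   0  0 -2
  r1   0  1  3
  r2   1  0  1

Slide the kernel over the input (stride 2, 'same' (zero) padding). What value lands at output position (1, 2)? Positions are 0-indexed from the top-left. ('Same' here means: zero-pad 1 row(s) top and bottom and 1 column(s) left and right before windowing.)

The receptive field on the zero-padded input at this output position is [8 2 8 / 1 2 4 / 6 6 7]. Elementwise product with the kernel and sum: 8·-2 + 2·1 + 4·3 + 6·1 + 7·1.

11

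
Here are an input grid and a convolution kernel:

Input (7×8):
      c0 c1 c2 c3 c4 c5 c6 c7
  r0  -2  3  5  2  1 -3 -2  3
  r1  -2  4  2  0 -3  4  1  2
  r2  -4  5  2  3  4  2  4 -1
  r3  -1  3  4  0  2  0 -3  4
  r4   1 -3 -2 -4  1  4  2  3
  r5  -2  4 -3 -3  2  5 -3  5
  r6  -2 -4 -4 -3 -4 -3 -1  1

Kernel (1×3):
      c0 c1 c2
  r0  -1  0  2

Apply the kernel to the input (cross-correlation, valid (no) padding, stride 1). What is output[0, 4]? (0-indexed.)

The receptive field on the input at this output position is [1 -3 -2]. Elementwise product with the kernel and sum: 1·-1 + -2·2.

-5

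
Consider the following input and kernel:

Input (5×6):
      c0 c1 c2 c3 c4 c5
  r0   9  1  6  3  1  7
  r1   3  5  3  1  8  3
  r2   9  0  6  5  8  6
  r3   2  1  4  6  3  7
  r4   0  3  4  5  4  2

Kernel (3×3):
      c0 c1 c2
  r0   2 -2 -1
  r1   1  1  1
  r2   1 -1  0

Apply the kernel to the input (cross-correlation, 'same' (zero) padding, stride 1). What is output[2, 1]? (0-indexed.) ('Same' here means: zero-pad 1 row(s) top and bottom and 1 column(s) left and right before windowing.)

9

The receptive field on the zero-padded input at this output position is [3 5 3 / 9 0 6 / 2 1 4]. Elementwise product with the kernel and sum: 3·2 + 5·-2 + 3·-1 + 9·1 + 0·1 + 6·1 + 2·1 + 1·-1.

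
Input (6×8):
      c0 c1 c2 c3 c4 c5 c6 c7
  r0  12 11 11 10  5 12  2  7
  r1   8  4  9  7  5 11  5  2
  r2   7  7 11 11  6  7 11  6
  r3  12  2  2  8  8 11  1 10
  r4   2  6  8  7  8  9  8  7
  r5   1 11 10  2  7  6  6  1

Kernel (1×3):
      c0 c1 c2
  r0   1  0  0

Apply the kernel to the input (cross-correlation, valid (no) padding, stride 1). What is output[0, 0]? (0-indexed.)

The receptive field on the input at this output position is [12 11 11]. Elementwise product with the kernel and sum: 12·1.

12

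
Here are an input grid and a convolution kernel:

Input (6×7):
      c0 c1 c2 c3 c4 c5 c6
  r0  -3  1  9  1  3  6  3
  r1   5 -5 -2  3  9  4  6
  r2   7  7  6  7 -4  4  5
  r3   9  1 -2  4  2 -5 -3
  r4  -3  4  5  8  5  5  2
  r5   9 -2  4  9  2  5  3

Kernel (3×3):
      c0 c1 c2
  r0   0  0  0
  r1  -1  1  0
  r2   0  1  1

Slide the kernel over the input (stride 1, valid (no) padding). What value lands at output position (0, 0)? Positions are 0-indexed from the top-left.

3

The receptive field on the input at this output position is [-3 1 9 / 5 -5 -2 / 7 7 6]. Elementwise product with the kernel and sum: 5·-1 + -5·1 + 7·1 + 6·1.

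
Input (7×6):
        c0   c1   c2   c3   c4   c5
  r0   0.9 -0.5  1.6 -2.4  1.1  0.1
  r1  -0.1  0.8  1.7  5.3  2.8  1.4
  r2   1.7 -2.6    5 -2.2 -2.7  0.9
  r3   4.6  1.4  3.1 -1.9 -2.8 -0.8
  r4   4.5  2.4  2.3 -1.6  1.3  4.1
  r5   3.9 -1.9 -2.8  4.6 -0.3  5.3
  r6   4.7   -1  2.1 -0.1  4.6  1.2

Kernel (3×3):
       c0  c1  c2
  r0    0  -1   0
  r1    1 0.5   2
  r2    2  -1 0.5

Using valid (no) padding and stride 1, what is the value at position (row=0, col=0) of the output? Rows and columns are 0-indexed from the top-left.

12.7

The receptive field on the input at this output position is [0.9 -0.5 1.6 / -0.1 0.8 1.7 / 1.7 -2.6 5]. Elementwise product with the kernel and sum: -0.5·-1 + -0.1·1 + 0.8·0.5 + 1.7·2 + 1.7·2 + -2.6·-1 + 5·0.5.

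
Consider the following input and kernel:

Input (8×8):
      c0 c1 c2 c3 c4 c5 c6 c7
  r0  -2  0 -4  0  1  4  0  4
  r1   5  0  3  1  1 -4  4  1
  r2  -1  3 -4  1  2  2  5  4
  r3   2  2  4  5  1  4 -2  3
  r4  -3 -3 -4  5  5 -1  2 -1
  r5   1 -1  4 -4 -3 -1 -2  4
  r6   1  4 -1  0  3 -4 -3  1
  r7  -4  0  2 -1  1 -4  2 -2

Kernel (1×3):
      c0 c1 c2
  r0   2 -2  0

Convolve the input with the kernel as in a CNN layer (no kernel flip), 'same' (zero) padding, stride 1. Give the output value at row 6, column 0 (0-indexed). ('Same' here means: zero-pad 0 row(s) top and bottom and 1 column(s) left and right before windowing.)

The receptive field on the zero-padded input at this output position is [0 1 4]. Elementwise product with the kernel and sum: 0·2 + 1·-2.

-2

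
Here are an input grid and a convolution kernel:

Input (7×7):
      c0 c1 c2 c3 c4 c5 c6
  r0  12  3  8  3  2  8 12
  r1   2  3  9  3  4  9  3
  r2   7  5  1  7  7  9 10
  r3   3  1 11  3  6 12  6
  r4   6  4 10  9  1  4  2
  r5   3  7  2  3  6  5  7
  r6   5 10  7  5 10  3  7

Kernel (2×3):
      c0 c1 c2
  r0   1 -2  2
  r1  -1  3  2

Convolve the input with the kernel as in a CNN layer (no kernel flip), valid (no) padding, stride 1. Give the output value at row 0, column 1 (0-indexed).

The receptive field on the input at this output position is [3 8 3 / 3 9 3]. Elementwise product with the kernel and sum: 3·1 + 8·-2 + 3·2 + 3·-1 + 9·3 + 3·2.

23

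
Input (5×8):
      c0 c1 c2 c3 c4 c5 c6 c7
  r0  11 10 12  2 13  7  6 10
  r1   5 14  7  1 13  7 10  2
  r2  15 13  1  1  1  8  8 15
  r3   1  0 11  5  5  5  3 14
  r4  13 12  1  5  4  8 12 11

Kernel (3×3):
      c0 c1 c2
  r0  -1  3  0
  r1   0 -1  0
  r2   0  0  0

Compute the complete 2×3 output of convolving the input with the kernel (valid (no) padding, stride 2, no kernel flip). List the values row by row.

Output[0,0]: The receptive field on the input at this output position is [11 10 12 / 5 14 7 / 15 13 1]. Elementwise product with the kernel and sum: 11·-1 + 10·3 + 14·-1.
Output[0,1]: The receptive field on the input at this output position is [12 2 13 / 7 1 13 / 1 1 1]. Elementwise product with the kernel and sum: 12·-1 + 2·3 + 1·-1.

5 -7 1
24 -3 18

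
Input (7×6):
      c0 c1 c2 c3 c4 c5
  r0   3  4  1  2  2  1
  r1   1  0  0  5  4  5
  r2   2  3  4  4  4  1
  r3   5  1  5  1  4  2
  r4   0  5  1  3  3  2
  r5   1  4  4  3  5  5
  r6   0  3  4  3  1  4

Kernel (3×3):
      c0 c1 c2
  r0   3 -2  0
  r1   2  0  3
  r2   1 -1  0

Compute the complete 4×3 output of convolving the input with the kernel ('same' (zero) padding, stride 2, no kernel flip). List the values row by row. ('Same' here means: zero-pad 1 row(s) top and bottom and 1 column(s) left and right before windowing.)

Output[0,0]: The receptive field on the zero-padded input at this output position is [0 0 0 / 0 3 4 / 0 1 0]. Elementwise product with the kernel and sum: 0·3 + 0·-2 + 0·2 + 4·3 + 0·1 + 1·-1.

11 14 8
2 14 15
4 12 5
7 19 17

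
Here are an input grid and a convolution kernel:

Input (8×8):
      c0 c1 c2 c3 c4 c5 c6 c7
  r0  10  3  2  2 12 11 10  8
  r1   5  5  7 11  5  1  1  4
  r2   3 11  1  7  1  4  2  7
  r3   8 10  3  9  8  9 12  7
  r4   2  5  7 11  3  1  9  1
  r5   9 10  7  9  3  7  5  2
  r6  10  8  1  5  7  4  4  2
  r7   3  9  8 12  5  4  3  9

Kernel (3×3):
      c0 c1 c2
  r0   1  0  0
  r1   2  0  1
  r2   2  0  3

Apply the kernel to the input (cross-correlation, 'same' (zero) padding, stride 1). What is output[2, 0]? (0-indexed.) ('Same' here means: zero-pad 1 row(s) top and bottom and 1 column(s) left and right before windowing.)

41

The receptive field on the zero-padded input at this output position is [0 5 5 / 0 3 11 / 0 8 10]. Elementwise product with the kernel and sum: 0·1 + 0·2 + 11·1 + 0·2 + 10·3.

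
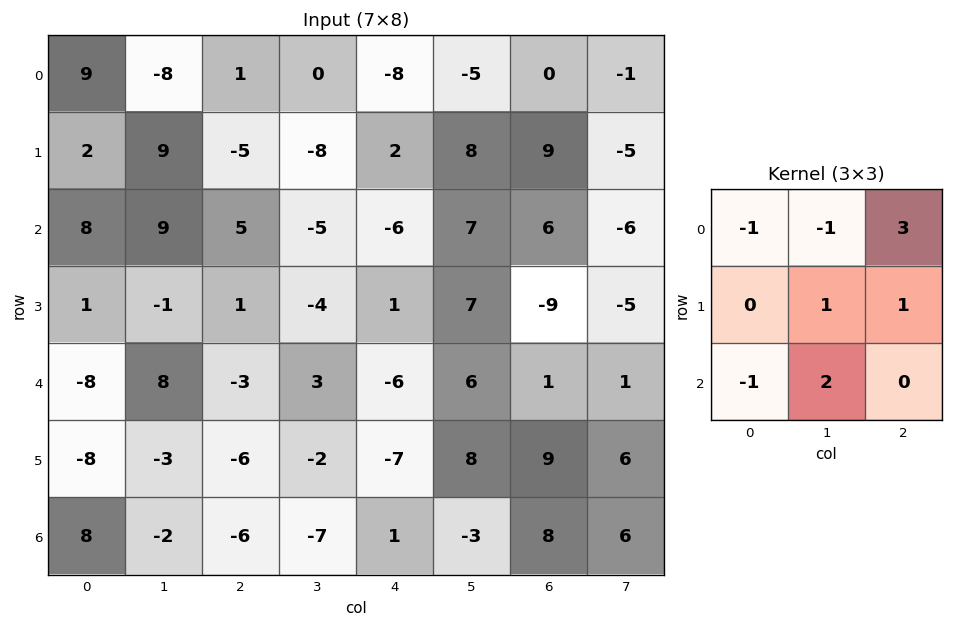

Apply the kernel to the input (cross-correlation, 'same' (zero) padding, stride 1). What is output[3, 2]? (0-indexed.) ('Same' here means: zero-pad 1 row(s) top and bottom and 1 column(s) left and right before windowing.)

The receptive field on the zero-padded input at this output position is [9 5 -5 / -1 1 -4 / 8 -3 3]. Elementwise product with the kernel and sum: 9·-1 + 5·-1 + -5·3 + 1·1 + -4·1 + 8·-1 + -3·2.

-46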